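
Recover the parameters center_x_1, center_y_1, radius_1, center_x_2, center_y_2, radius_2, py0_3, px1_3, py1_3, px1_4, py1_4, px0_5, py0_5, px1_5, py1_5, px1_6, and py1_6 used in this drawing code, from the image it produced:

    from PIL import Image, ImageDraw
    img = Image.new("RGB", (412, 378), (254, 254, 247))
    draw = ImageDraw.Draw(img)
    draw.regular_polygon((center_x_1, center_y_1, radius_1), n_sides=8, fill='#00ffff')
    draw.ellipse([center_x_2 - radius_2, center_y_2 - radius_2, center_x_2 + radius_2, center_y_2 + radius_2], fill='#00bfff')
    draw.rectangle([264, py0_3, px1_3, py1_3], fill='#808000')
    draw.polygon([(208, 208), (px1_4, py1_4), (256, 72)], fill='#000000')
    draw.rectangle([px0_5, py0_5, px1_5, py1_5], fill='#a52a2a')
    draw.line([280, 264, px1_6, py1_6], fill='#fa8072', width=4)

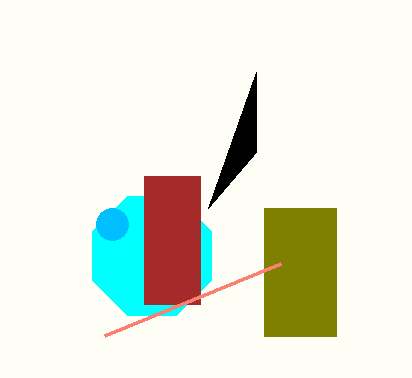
center_x_1 = 152; center_y_1 = 256; radius_1 = 64; center_x_2 = 112; center_y_2 = 224; radius_2 = 16; py0_3 = 208; px1_3 = 336; py1_3 = 336; px1_4 = 256; py1_4 = 152; px0_5 = 144; py0_5 = 176; px1_5 = 200; py1_5 = 304; px1_6 = 104; py1_6 = 336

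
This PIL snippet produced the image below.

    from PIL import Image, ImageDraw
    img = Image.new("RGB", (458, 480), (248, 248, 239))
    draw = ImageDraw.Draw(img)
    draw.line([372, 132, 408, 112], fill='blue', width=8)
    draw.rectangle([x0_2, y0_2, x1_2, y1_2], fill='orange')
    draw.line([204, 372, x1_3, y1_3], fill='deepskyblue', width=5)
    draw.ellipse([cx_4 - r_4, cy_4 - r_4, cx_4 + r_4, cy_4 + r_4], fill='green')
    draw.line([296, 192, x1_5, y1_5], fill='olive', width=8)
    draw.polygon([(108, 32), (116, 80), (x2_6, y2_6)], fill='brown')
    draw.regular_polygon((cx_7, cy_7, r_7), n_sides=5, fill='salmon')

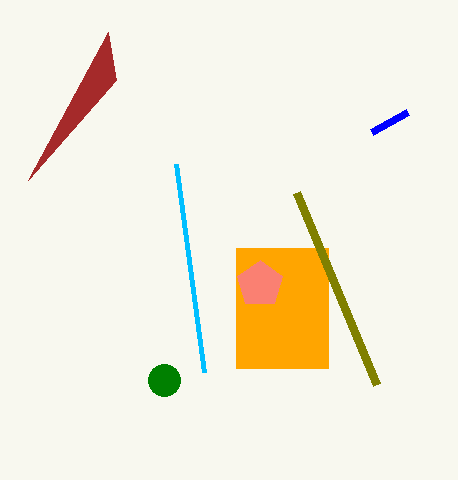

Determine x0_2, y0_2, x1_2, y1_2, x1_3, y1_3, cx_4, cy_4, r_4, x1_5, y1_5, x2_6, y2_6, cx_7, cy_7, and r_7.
x0_2 = 236
y0_2 = 248
x1_2 = 328
y1_2 = 368
x1_3 = 176
y1_3 = 164
cx_4 = 164
cy_4 = 380
r_4 = 16
x1_5 = 376
y1_5 = 384
x2_6 = 28
y2_6 = 180
cx_7 = 260
cy_7 = 284
r_7 = 24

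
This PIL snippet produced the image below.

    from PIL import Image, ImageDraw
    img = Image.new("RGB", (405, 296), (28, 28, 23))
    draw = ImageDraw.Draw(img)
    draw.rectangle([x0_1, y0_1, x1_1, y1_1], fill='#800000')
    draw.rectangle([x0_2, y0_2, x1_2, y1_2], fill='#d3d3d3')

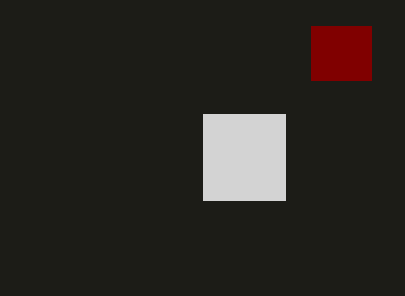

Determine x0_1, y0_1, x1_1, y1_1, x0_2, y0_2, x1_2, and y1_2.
x0_1 = 311
y0_1 = 26
x1_1 = 371
y1_1 = 80
x0_2 = 203
y0_2 = 114
x1_2 = 285
y1_2 = 200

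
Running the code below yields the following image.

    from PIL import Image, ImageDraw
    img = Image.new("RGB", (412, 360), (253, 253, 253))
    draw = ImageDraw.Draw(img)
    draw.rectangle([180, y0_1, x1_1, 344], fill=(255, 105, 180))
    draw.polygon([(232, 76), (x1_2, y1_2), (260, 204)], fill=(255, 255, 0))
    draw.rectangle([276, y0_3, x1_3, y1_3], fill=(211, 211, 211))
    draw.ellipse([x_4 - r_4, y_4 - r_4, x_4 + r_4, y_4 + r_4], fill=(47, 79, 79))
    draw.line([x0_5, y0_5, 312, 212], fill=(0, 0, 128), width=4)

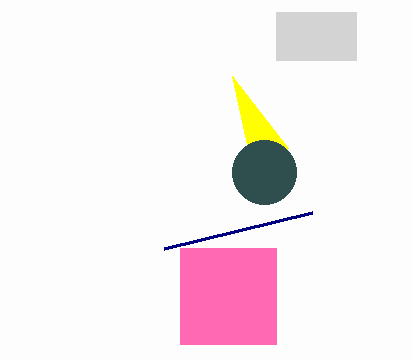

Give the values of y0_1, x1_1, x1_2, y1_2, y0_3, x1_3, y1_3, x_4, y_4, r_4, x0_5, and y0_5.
y0_1 = 248; x1_1 = 276; x1_2 = 288; y1_2 = 148; y0_3 = 12; x1_3 = 356; y1_3 = 60; x_4 = 264; y_4 = 172; r_4 = 32; x0_5 = 164; y0_5 = 248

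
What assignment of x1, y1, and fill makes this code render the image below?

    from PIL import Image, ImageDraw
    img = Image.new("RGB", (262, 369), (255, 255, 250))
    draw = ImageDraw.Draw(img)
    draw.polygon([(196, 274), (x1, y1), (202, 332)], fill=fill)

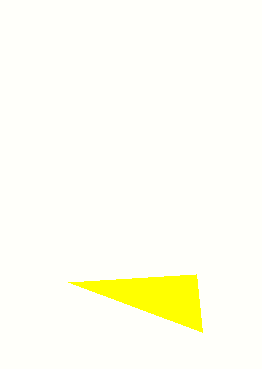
x1 = 68
y1 = 282
fill = 'yellow'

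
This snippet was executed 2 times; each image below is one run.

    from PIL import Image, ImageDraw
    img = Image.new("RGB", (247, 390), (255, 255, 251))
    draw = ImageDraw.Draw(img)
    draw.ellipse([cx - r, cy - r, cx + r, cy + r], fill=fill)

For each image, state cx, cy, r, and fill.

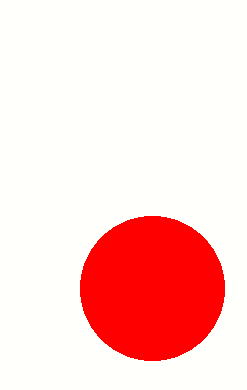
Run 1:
cx = 152
cy = 288
r = 72
fill = 'red'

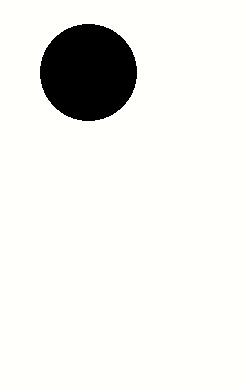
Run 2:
cx = 88; cy = 72; r = 48; fill = 'black'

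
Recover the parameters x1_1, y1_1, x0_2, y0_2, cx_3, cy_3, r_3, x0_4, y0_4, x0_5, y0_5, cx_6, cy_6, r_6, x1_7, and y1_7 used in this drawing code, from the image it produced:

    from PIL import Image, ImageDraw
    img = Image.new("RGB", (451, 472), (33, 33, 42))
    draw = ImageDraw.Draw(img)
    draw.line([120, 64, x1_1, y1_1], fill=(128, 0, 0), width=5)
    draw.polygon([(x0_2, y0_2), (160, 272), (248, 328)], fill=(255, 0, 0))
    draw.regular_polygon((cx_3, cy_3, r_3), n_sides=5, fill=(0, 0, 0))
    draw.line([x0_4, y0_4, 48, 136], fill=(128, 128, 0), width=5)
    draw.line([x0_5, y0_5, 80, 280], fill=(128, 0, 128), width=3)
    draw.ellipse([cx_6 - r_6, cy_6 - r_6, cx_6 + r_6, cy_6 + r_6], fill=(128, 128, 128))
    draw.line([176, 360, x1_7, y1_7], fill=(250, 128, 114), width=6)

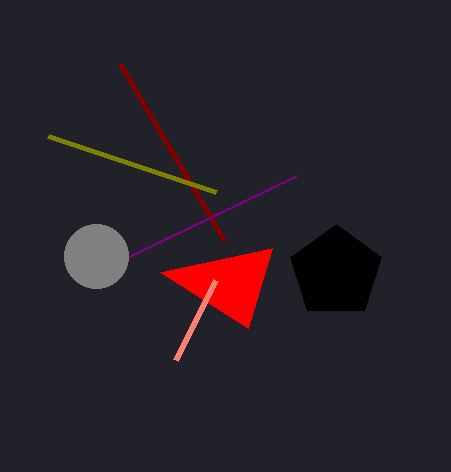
x1_1 = 224; y1_1 = 240; x0_2 = 272; y0_2 = 248; cx_3 = 336; cy_3 = 272; r_3 = 48; x0_4 = 216; y0_4 = 192; x0_5 = 296; y0_5 = 176; cx_6 = 96; cy_6 = 256; r_6 = 32; x1_7 = 216; y1_7 = 280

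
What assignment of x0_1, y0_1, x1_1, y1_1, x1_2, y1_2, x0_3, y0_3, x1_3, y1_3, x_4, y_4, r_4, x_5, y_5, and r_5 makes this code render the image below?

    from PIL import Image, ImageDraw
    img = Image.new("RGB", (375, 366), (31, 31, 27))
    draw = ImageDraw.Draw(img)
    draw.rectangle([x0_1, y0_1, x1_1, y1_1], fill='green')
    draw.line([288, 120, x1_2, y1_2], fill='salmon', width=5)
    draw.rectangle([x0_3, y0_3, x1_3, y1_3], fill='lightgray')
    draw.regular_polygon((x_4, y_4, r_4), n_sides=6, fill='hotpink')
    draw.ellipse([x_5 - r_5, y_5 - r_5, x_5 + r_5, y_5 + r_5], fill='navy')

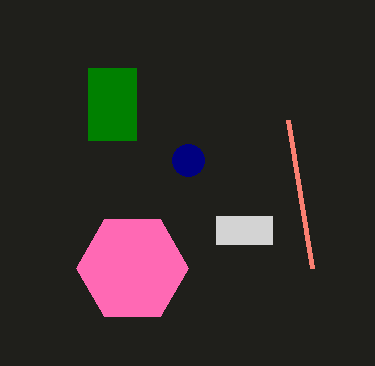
x0_1 = 88
y0_1 = 68
x1_1 = 136
y1_1 = 140
x1_2 = 312
y1_2 = 268
x0_3 = 216
y0_3 = 216
x1_3 = 272
y1_3 = 244
x_4 = 132
y_4 = 268
r_4 = 56
x_5 = 188
y_5 = 160
r_5 = 16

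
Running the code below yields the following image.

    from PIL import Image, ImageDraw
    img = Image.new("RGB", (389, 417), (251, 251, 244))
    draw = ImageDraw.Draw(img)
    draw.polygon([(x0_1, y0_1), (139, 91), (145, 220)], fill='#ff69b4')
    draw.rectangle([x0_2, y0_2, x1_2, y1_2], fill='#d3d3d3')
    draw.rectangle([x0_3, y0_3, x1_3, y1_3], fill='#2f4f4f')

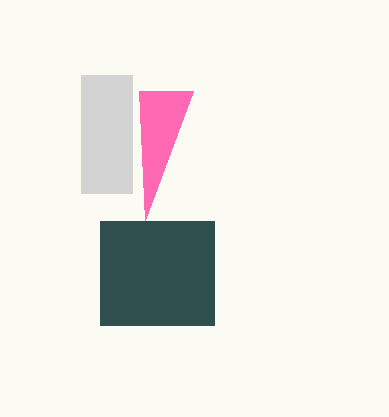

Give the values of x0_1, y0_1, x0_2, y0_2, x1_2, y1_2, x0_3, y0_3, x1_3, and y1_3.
x0_1 = 193; y0_1 = 91; x0_2 = 81; y0_2 = 75; x1_2 = 132; y1_2 = 193; x0_3 = 100; y0_3 = 221; x1_3 = 214; y1_3 = 325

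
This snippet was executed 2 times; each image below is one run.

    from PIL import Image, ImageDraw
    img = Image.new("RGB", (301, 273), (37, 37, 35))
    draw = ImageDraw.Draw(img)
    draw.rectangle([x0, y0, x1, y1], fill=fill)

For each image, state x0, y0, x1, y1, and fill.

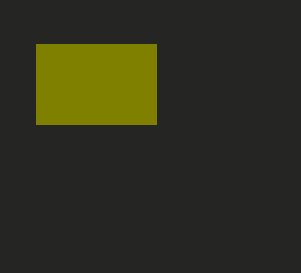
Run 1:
x0 = 36, y0 = 44, x1 = 156, y1 = 124, fill = 'olive'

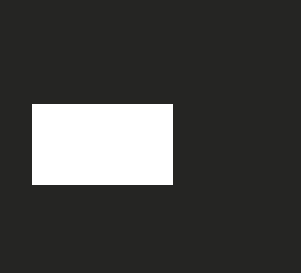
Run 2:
x0 = 32; y0 = 104; x1 = 172; y1 = 184; fill = 'white'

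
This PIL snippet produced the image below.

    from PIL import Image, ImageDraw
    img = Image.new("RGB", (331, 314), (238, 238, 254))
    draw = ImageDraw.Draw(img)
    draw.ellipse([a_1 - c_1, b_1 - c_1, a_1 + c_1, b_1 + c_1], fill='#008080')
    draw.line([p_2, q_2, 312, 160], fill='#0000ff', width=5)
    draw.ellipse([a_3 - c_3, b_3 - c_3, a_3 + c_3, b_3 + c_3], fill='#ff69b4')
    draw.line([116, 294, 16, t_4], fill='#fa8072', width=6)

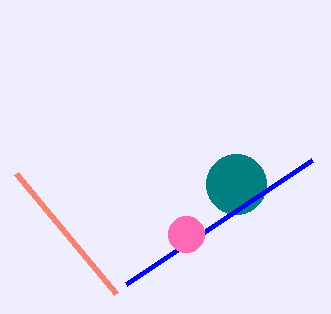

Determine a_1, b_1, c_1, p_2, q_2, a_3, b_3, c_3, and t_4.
a_1 = 236
b_1 = 184
c_1 = 30
p_2 = 126
q_2 = 284
a_3 = 186
b_3 = 234
c_3 = 18
t_4 = 174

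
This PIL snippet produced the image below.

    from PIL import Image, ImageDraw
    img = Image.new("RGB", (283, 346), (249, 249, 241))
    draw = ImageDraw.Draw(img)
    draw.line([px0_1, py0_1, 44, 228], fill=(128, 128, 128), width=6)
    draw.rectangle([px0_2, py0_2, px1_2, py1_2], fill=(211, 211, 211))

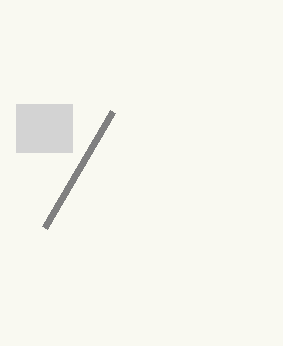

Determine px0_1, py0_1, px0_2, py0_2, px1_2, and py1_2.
px0_1 = 112
py0_1 = 112
px0_2 = 16
py0_2 = 104
px1_2 = 72
py1_2 = 152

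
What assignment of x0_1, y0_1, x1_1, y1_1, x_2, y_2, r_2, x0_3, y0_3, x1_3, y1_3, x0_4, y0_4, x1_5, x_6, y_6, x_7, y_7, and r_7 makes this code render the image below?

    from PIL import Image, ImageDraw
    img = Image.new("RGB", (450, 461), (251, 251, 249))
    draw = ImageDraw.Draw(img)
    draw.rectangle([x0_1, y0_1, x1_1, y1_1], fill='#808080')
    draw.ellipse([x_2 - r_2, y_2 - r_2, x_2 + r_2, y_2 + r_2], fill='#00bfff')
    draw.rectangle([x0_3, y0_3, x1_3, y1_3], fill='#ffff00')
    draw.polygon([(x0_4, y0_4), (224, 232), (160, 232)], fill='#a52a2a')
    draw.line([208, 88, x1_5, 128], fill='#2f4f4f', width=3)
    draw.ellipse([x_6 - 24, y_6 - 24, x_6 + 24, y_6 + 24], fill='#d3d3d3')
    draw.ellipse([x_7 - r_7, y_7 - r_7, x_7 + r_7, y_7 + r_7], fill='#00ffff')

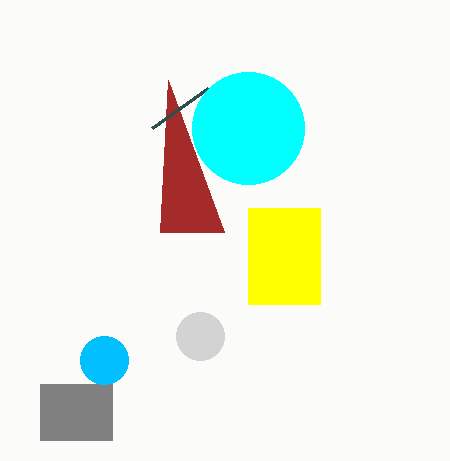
x0_1 = 40, y0_1 = 384, x1_1 = 112, y1_1 = 440, x_2 = 104, y_2 = 360, r_2 = 24, x0_3 = 248, y0_3 = 208, x1_3 = 320, y1_3 = 304, x0_4 = 168, y0_4 = 80, x1_5 = 152, x_6 = 200, y_6 = 336, x_7 = 248, y_7 = 128, r_7 = 56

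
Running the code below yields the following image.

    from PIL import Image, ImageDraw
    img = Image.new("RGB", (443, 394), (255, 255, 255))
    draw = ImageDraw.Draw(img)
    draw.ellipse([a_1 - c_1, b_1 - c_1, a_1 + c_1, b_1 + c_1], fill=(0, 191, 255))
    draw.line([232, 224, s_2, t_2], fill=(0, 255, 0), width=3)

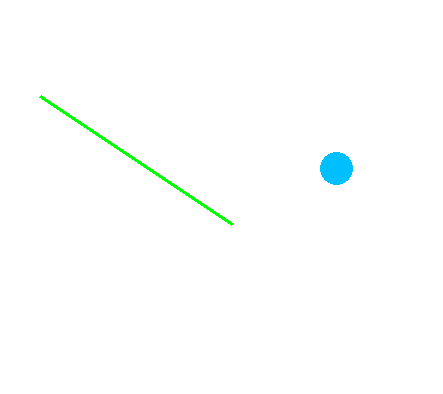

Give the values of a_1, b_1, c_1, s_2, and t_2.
a_1 = 336; b_1 = 168; c_1 = 16; s_2 = 40; t_2 = 96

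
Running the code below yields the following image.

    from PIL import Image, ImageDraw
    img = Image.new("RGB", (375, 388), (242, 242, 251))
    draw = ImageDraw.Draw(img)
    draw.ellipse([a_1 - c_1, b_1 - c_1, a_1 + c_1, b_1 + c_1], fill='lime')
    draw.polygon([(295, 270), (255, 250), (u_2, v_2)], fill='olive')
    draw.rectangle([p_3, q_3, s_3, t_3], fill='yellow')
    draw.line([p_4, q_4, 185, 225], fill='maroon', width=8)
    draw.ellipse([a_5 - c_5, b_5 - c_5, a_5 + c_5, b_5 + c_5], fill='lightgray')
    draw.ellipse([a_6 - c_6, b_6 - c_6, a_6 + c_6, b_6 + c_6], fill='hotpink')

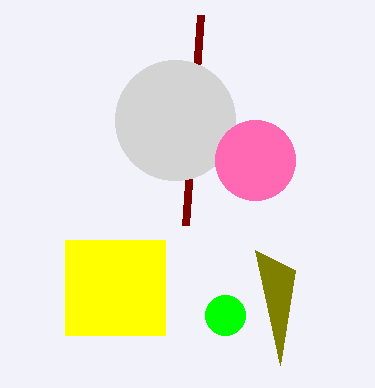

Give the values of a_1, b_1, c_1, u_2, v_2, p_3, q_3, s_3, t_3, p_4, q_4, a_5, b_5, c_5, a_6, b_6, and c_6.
a_1 = 225, b_1 = 315, c_1 = 20, u_2 = 280, v_2 = 365, p_3 = 65, q_3 = 240, s_3 = 165, t_3 = 335, p_4 = 200, q_4 = 15, a_5 = 175, b_5 = 120, c_5 = 60, a_6 = 255, b_6 = 160, c_6 = 40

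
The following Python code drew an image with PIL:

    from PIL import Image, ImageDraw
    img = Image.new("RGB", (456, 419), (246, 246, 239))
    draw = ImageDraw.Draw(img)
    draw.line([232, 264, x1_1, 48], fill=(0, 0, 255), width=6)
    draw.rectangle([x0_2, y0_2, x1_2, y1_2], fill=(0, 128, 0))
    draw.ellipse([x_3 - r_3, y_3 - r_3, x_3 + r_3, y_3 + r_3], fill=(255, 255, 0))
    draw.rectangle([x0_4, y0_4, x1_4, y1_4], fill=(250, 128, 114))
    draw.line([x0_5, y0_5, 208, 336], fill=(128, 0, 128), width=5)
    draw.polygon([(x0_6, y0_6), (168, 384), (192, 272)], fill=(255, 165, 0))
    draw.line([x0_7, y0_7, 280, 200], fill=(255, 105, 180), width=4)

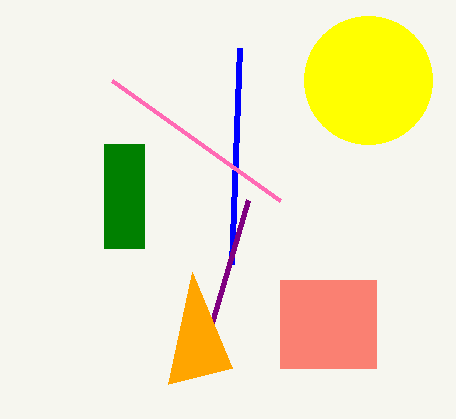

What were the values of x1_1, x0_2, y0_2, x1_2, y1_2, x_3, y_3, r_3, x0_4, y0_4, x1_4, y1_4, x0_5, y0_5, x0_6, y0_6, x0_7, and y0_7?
x1_1 = 240
x0_2 = 104
y0_2 = 144
x1_2 = 144
y1_2 = 248
x_3 = 368
y_3 = 80
r_3 = 64
x0_4 = 280
y0_4 = 280
x1_4 = 376
y1_4 = 368
x0_5 = 248
y0_5 = 200
x0_6 = 232
y0_6 = 368
x0_7 = 112
y0_7 = 80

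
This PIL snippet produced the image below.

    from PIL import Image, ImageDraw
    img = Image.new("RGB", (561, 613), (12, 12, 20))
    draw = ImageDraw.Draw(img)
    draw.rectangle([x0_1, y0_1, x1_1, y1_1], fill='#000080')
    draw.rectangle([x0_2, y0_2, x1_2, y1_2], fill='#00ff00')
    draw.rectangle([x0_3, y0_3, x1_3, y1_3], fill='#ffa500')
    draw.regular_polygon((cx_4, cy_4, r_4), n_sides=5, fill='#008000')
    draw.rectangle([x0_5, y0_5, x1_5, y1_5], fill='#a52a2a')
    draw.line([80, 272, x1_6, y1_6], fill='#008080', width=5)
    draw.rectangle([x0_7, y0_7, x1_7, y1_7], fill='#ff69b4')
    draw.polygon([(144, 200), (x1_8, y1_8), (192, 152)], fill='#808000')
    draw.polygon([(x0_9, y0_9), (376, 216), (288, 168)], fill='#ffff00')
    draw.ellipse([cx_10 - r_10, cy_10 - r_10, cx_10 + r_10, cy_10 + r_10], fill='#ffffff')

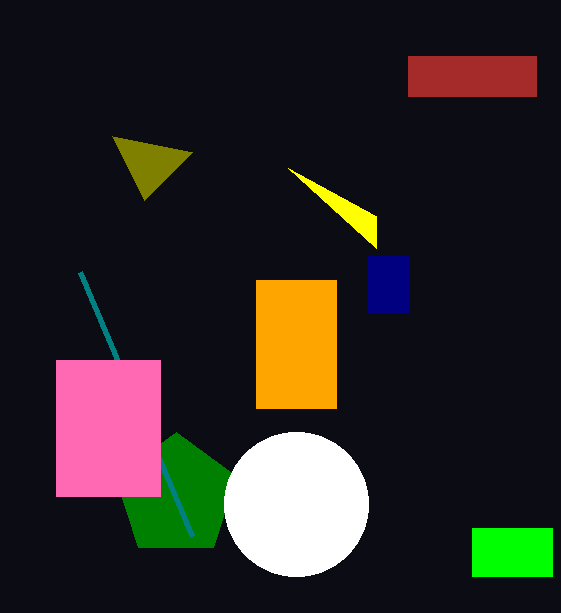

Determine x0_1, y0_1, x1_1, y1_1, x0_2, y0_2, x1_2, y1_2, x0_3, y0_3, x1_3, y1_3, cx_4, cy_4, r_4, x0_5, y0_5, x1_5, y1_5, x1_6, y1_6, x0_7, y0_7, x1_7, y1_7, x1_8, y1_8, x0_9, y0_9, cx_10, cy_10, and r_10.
x0_1 = 368
y0_1 = 256
x1_1 = 408
y1_1 = 312
x0_2 = 472
y0_2 = 528
x1_2 = 552
y1_2 = 576
x0_3 = 256
y0_3 = 280
x1_3 = 336
y1_3 = 408
cx_4 = 176
cy_4 = 496
r_4 = 64
x0_5 = 408
y0_5 = 56
x1_5 = 536
y1_5 = 96
x1_6 = 192
y1_6 = 536
x0_7 = 56
y0_7 = 360
x1_7 = 160
y1_7 = 496
x1_8 = 112
y1_8 = 136
x0_9 = 376
y0_9 = 248
cx_10 = 296
cy_10 = 504
r_10 = 72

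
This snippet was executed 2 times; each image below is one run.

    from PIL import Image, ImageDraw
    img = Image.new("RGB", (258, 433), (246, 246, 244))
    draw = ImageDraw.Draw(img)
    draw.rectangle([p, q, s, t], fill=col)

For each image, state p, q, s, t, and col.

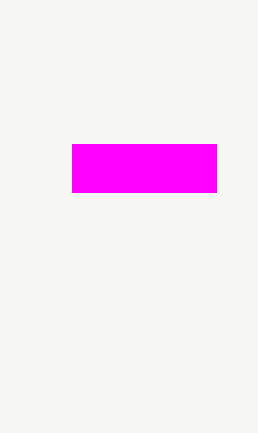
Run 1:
p = 72
q = 144
s = 216
t = 192
col = 'magenta'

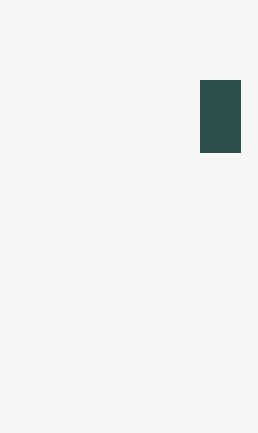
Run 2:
p = 200, q = 80, s = 240, t = 152, col = 'darkslategray'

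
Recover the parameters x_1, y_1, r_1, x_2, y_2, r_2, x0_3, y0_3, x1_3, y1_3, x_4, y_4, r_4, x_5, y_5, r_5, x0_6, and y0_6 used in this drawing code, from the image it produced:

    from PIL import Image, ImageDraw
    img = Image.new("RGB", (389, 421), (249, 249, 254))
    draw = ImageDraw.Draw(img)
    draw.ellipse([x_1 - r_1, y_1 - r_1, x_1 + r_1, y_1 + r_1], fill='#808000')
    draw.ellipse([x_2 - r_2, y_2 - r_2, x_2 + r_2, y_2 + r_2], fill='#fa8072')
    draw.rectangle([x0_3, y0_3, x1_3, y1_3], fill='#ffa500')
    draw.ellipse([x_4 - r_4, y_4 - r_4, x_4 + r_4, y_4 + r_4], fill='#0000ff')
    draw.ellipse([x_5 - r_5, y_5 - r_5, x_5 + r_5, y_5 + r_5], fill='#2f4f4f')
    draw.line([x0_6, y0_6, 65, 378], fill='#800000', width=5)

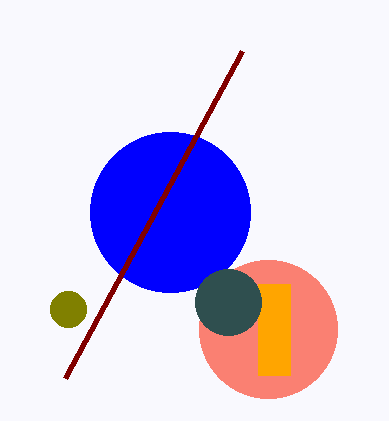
x_1 = 68, y_1 = 309, r_1 = 18, x_2 = 268, y_2 = 329, r_2 = 69, x0_3 = 258, y0_3 = 284, x1_3 = 290, y1_3 = 375, x_4 = 170, y_4 = 212, r_4 = 80, x_5 = 228, y_5 = 302, r_5 = 33, x0_6 = 242, y0_6 = 51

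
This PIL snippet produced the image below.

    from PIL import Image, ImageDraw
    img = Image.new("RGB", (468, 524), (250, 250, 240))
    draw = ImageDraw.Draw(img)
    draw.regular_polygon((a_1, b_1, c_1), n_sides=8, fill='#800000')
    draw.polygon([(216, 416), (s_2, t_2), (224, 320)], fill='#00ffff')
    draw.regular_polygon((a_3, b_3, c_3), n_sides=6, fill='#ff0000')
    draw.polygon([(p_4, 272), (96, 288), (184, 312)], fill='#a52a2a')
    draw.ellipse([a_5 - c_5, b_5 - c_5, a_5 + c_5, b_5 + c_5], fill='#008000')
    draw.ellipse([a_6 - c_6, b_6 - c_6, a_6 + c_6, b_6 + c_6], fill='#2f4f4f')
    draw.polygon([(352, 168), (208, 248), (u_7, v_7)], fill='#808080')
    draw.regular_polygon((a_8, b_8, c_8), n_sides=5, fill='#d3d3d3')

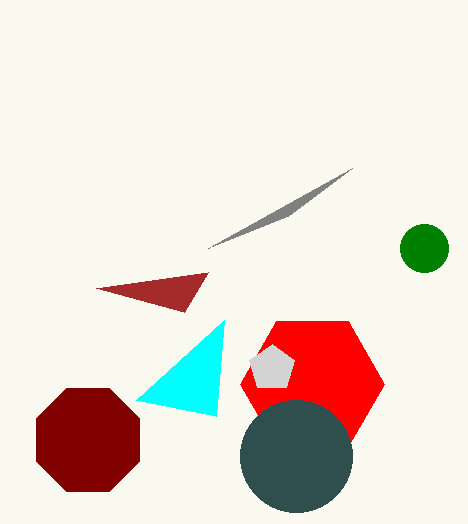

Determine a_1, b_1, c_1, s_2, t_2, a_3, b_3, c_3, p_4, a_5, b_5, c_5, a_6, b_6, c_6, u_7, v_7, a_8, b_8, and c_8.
a_1 = 88
b_1 = 440
c_1 = 56
s_2 = 136
t_2 = 400
a_3 = 312
b_3 = 384
c_3 = 72
p_4 = 208
a_5 = 424
b_5 = 248
c_5 = 24
a_6 = 296
b_6 = 456
c_6 = 56
u_7 = 288
v_7 = 216
a_8 = 272
b_8 = 368
c_8 = 24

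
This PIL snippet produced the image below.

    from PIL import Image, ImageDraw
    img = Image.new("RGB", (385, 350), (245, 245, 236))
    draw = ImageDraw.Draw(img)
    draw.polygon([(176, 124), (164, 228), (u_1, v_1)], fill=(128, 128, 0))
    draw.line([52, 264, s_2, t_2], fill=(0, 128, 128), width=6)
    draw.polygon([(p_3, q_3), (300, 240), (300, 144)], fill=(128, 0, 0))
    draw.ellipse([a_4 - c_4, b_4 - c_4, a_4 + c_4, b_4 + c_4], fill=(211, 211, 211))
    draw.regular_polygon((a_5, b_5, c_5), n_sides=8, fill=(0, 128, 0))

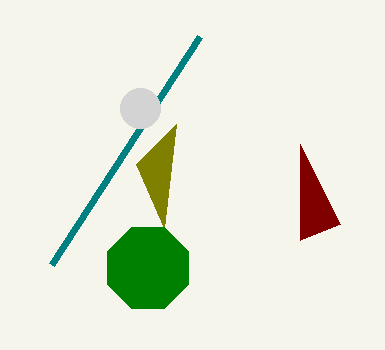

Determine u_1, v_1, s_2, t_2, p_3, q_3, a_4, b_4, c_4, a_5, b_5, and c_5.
u_1 = 136, v_1 = 164, s_2 = 200, t_2 = 36, p_3 = 340, q_3 = 224, a_4 = 140, b_4 = 108, c_4 = 20, a_5 = 148, b_5 = 268, c_5 = 44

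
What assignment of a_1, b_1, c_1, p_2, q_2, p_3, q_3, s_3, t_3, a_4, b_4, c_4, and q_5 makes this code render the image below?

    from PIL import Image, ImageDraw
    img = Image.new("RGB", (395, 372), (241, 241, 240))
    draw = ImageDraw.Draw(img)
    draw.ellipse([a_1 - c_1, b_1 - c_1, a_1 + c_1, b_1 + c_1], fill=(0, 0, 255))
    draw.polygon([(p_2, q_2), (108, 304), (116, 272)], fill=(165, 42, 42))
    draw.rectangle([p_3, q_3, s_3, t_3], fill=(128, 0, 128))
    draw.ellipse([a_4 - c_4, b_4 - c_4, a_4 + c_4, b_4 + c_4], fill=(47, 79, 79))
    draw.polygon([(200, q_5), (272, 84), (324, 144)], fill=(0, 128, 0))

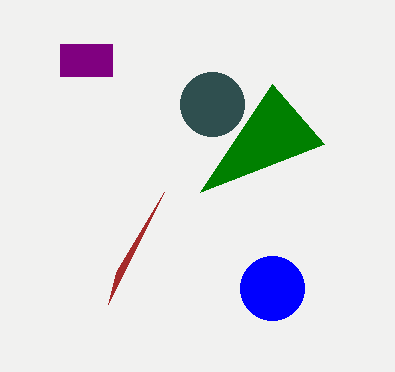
a_1 = 272
b_1 = 288
c_1 = 32
p_2 = 164
q_2 = 192
p_3 = 60
q_3 = 44
s_3 = 112
t_3 = 76
a_4 = 212
b_4 = 104
c_4 = 32
q_5 = 192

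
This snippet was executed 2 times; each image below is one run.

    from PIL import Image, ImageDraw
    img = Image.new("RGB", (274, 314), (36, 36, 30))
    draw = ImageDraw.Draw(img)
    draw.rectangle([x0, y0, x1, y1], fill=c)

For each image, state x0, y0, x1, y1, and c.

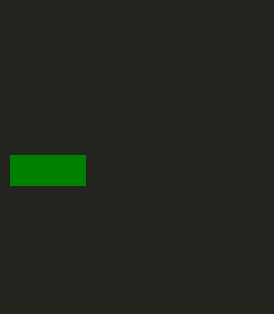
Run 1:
x0 = 10
y0 = 155
x1 = 85
y1 = 185
c = 'green'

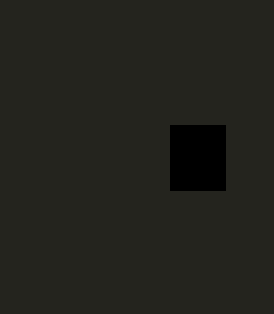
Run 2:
x0 = 170, y0 = 125, x1 = 225, y1 = 190, c = 'black'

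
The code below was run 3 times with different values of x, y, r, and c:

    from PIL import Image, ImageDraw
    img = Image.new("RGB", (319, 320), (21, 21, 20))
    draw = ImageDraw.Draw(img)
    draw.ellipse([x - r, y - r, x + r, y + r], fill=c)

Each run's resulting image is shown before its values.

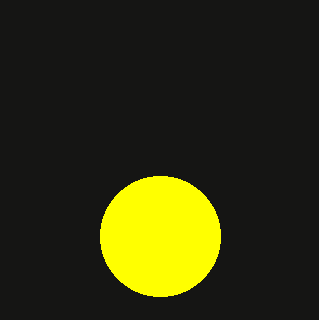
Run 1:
x = 160
y = 236
r = 60
c = 'yellow'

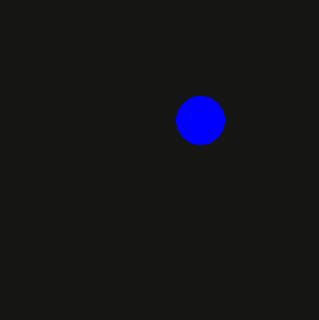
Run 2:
x = 200; y = 120; r = 24; c = 'blue'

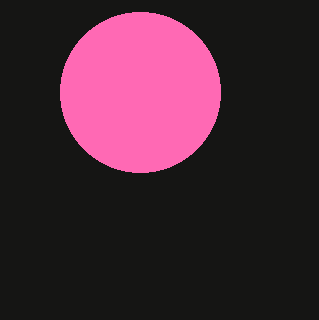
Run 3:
x = 140
y = 92
r = 80
c = 'hotpink'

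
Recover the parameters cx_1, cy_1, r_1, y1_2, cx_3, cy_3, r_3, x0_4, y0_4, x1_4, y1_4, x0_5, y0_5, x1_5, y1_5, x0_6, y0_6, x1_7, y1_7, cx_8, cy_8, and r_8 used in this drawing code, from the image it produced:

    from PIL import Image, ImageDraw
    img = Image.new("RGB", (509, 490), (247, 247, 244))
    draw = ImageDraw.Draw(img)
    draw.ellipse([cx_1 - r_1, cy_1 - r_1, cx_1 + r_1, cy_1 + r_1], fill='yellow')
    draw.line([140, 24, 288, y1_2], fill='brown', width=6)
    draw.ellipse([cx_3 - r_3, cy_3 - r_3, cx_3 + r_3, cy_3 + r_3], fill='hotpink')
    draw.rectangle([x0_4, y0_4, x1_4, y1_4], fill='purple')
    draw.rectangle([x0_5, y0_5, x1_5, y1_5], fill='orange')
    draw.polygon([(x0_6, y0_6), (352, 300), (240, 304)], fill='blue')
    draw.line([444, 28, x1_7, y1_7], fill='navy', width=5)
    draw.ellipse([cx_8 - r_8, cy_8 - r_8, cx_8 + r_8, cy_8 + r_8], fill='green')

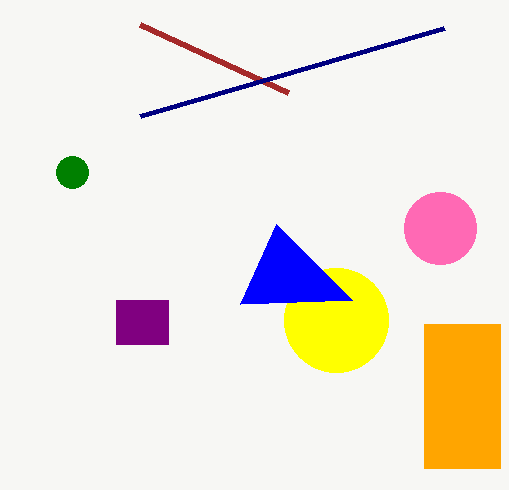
cx_1 = 336; cy_1 = 320; r_1 = 52; y1_2 = 92; cx_3 = 440; cy_3 = 228; r_3 = 36; x0_4 = 116; y0_4 = 300; x1_4 = 168; y1_4 = 344; x0_5 = 424; y0_5 = 324; x1_5 = 500; y1_5 = 468; x0_6 = 276; y0_6 = 224; x1_7 = 140; y1_7 = 116; cx_8 = 72; cy_8 = 172; r_8 = 16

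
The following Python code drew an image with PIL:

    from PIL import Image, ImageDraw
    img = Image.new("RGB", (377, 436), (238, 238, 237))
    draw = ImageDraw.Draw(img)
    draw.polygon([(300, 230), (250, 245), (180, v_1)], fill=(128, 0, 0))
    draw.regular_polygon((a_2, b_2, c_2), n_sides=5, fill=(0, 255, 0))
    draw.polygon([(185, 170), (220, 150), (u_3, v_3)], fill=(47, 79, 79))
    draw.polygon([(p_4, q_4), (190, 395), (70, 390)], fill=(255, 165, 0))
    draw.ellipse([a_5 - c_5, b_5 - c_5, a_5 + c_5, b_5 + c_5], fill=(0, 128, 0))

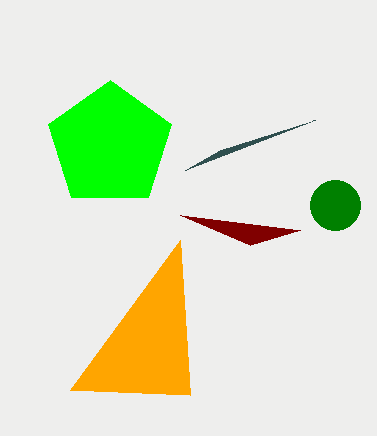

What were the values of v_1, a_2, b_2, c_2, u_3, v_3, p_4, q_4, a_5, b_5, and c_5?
v_1 = 215
a_2 = 110
b_2 = 145
c_2 = 65
u_3 = 315
v_3 = 120
p_4 = 180
q_4 = 240
a_5 = 335
b_5 = 205
c_5 = 25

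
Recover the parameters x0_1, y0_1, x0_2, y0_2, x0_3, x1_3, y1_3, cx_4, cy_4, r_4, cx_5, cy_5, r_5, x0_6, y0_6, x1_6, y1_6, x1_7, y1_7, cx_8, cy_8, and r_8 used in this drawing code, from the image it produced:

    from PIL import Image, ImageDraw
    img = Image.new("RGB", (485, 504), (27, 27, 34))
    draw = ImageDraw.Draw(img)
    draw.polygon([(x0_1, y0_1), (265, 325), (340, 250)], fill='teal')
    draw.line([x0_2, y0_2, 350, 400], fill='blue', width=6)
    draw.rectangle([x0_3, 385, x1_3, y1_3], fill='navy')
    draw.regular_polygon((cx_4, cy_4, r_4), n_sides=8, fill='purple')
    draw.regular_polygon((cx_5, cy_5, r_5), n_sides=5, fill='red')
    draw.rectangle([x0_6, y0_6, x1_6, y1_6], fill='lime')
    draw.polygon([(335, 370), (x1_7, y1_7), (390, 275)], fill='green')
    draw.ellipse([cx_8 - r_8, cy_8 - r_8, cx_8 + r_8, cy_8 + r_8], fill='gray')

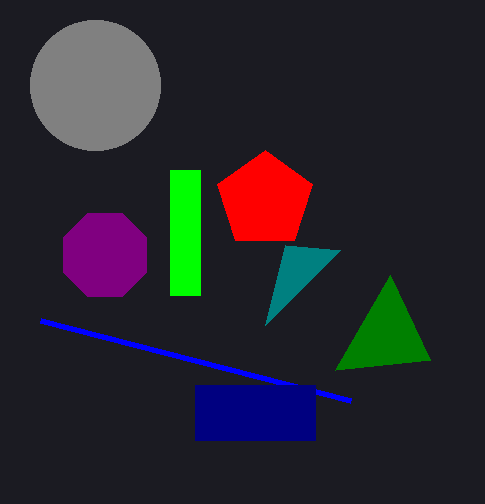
x0_1 = 285; y0_1 = 245; x0_2 = 40; y0_2 = 320; x0_3 = 195; x1_3 = 315; y1_3 = 440; cx_4 = 105; cy_4 = 255; r_4 = 45; cx_5 = 265; cy_5 = 200; r_5 = 50; x0_6 = 170; y0_6 = 170; x1_6 = 200; y1_6 = 295; x1_7 = 430; y1_7 = 360; cx_8 = 95; cy_8 = 85; r_8 = 65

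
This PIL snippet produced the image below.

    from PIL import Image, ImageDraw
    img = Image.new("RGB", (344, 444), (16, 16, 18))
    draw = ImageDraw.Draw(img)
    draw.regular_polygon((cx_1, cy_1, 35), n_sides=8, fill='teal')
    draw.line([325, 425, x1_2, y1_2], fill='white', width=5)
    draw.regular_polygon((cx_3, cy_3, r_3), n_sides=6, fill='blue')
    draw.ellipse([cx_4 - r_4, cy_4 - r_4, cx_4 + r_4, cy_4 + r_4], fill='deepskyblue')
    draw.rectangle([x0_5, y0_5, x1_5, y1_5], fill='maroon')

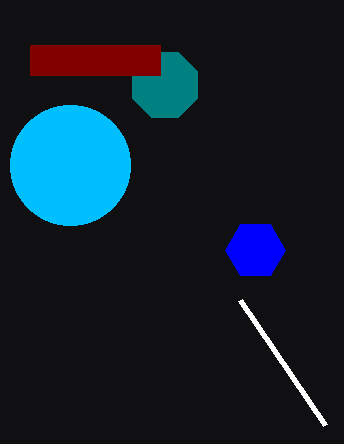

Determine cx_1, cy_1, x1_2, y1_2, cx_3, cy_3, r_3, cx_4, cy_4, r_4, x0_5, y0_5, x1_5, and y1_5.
cx_1 = 165, cy_1 = 85, x1_2 = 240, y1_2 = 300, cx_3 = 255, cy_3 = 250, r_3 = 30, cx_4 = 70, cy_4 = 165, r_4 = 60, x0_5 = 30, y0_5 = 45, x1_5 = 160, y1_5 = 75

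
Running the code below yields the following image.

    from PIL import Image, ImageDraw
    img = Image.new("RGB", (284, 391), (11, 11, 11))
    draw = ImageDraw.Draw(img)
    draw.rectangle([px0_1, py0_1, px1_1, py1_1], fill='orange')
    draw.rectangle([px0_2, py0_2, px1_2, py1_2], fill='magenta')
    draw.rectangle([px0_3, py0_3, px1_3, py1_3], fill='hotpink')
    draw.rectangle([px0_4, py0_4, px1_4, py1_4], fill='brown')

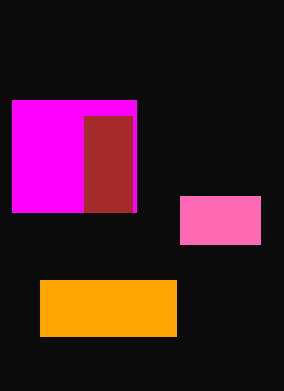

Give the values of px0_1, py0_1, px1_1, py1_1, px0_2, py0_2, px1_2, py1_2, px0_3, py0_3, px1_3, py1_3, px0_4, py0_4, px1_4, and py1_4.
px0_1 = 40, py0_1 = 280, px1_1 = 176, py1_1 = 336, px0_2 = 12, py0_2 = 100, px1_2 = 136, py1_2 = 212, px0_3 = 180, py0_3 = 196, px1_3 = 260, py1_3 = 244, px0_4 = 84, py0_4 = 116, px1_4 = 132, py1_4 = 212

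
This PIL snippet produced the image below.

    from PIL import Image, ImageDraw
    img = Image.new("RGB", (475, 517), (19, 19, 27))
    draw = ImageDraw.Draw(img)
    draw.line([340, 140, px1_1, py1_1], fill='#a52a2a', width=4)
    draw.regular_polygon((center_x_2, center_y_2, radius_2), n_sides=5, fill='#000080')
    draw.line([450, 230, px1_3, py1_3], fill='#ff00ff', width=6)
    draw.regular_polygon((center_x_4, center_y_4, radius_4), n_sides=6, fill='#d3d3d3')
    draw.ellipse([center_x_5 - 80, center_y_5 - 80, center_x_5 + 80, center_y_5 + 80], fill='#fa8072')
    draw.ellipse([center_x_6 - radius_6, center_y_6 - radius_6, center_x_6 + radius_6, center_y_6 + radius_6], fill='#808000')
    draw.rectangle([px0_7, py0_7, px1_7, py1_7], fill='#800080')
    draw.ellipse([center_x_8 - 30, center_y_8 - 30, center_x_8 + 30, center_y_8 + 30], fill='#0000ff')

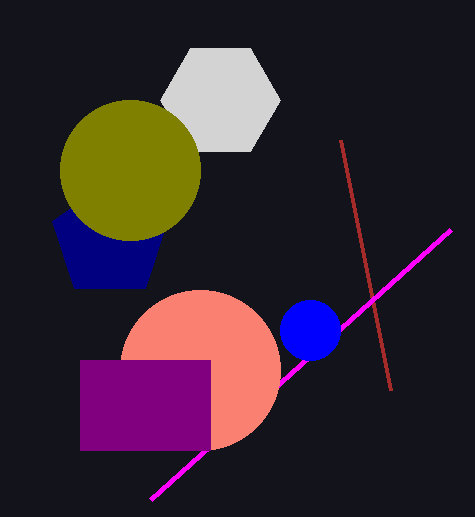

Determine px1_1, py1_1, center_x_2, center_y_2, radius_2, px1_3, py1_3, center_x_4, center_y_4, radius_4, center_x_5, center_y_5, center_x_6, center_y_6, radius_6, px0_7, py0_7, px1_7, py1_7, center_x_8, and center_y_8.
px1_1 = 390; py1_1 = 390; center_x_2 = 110; center_y_2 = 240; radius_2 = 60; px1_3 = 150; py1_3 = 500; center_x_4 = 220; center_y_4 = 100; radius_4 = 60; center_x_5 = 200; center_y_5 = 370; center_x_6 = 130; center_y_6 = 170; radius_6 = 70; px0_7 = 80; py0_7 = 360; px1_7 = 210; py1_7 = 450; center_x_8 = 310; center_y_8 = 330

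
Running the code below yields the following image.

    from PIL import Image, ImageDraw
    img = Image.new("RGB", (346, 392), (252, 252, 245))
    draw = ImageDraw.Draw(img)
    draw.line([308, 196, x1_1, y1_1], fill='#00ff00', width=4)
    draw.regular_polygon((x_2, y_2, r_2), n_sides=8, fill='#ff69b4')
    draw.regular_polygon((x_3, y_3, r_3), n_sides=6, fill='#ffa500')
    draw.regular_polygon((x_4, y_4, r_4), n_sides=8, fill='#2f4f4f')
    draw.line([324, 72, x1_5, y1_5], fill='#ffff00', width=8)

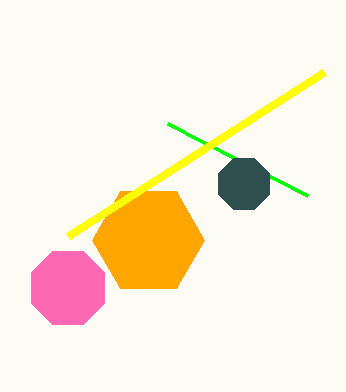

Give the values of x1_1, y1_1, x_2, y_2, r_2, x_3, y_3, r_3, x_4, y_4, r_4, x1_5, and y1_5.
x1_1 = 168; y1_1 = 124; x_2 = 68; y_2 = 288; r_2 = 40; x_3 = 148; y_3 = 240; r_3 = 56; x_4 = 244; y_4 = 184; r_4 = 28; x1_5 = 68; y1_5 = 236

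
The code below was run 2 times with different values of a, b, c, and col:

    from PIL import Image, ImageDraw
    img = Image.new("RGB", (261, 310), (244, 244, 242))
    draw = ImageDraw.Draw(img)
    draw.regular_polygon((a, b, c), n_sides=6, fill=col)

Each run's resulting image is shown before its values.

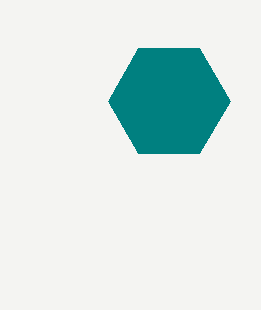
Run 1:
a = 169; b = 101; c = 61; col = 'teal'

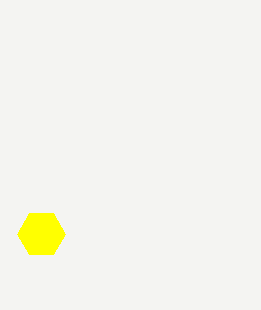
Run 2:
a = 41; b = 234; c = 24; col = 'yellow'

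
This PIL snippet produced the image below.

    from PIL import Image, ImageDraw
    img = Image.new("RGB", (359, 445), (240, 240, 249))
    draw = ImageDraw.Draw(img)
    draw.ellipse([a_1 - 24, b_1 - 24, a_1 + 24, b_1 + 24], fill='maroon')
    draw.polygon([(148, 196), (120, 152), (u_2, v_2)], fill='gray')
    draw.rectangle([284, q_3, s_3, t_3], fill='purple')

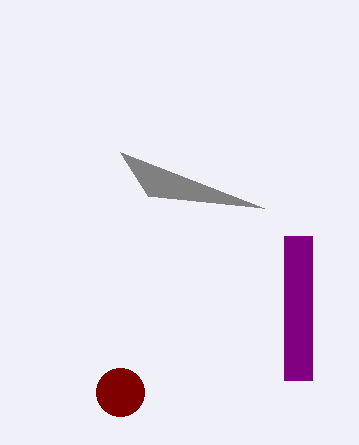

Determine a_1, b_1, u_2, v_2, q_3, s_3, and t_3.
a_1 = 120, b_1 = 392, u_2 = 264, v_2 = 208, q_3 = 236, s_3 = 312, t_3 = 380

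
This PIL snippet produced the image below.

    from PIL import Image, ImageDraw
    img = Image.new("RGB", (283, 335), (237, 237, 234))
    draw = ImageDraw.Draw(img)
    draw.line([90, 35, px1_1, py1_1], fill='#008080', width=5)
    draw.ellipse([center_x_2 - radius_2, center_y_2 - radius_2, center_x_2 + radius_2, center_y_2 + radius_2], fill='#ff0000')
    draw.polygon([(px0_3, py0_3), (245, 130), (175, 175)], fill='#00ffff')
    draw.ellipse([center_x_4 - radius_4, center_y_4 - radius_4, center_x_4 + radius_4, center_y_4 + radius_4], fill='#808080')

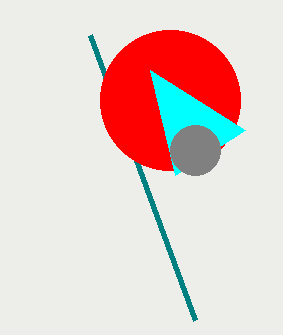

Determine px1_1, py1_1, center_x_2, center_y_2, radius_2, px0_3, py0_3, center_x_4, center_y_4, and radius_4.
px1_1 = 195, py1_1 = 320, center_x_2 = 170, center_y_2 = 100, radius_2 = 70, px0_3 = 150, py0_3 = 70, center_x_4 = 195, center_y_4 = 150, radius_4 = 25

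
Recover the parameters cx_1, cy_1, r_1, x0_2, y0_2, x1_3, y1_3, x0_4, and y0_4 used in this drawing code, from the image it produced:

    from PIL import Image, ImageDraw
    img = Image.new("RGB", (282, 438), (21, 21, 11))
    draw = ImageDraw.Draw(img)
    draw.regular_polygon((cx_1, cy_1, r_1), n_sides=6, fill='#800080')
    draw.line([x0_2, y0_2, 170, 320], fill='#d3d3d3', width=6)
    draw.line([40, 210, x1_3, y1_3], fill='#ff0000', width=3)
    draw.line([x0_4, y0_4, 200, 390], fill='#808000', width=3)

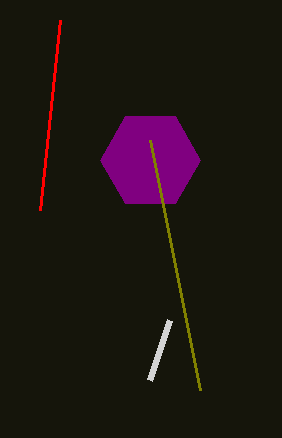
cx_1 = 150, cy_1 = 160, r_1 = 50, x0_2 = 150, y0_2 = 380, x1_3 = 60, y1_3 = 20, x0_4 = 150, y0_4 = 140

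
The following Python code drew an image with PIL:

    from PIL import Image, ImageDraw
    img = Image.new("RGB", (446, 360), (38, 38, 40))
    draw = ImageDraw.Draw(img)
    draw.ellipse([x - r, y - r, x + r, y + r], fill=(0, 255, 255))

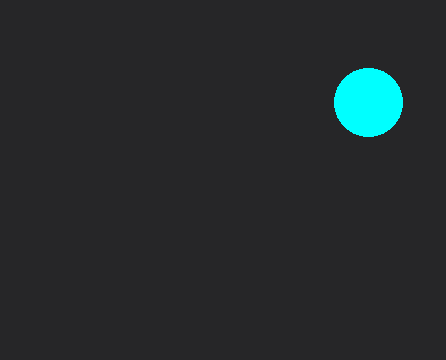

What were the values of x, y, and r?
x = 368; y = 102; r = 34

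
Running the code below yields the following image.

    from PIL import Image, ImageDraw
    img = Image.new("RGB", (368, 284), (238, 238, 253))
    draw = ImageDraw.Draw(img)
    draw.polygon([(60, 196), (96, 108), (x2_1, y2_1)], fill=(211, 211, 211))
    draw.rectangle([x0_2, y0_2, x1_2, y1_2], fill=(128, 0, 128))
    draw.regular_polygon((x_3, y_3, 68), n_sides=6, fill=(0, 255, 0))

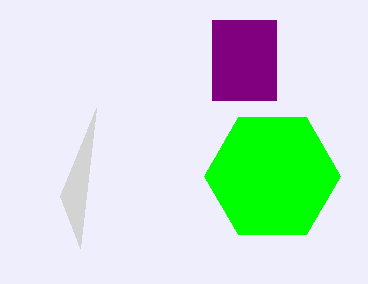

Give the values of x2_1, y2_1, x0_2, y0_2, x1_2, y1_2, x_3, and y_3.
x2_1 = 80, y2_1 = 248, x0_2 = 212, y0_2 = 20, x1_2 = 276, y1_2 = 100, x_3 = 272, y_3 = 176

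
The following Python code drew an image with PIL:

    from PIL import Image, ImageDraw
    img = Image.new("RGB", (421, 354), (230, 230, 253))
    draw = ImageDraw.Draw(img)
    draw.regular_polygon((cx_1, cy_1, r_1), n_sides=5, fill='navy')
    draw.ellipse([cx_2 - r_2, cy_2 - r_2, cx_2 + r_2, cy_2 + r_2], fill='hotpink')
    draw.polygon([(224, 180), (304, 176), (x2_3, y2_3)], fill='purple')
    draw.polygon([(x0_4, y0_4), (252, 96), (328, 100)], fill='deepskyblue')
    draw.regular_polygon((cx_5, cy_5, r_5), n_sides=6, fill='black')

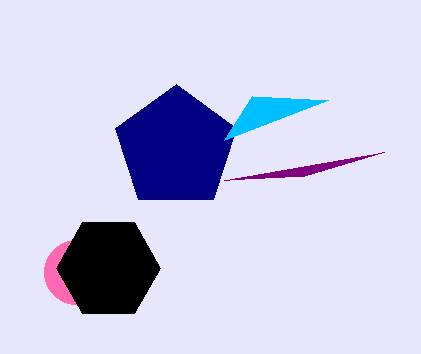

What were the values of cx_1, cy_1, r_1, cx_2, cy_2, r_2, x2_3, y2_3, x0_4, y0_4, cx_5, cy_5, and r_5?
cx_1 = 176
cy_1 = 148
r_1 = 64
cx_2 = 76
cy_2 = 272
r_2 = 32
x2_3 = 384
y2_3 = 152
x0_4 = 224
y0_4 = 140
cx_5 = 108
cy_5 = 268
r_5 = 52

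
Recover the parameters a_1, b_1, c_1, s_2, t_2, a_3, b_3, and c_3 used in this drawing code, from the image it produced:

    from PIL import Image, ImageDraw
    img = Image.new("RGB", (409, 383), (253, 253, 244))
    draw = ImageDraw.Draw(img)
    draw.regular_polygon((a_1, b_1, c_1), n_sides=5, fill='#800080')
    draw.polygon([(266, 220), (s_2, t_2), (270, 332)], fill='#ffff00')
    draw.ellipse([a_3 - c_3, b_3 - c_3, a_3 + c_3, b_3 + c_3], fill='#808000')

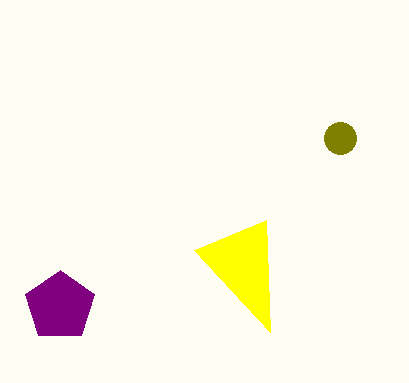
a_1 = 60, b_1 = 306, c_1 = 36, s_2 = 194, t_2 = 250, a_3 = 340, b_3 = 138, c_3 = 16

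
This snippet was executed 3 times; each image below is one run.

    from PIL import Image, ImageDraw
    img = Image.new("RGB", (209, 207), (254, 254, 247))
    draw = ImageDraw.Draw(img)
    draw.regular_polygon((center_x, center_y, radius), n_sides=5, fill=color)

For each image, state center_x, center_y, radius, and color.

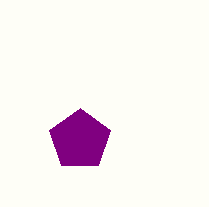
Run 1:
center_x = 80
center_y = 140
radius = 32
color = 'purple'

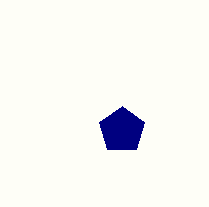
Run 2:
center_x = 122
center_y = 130
radius = 24
color = 'navy'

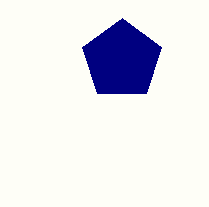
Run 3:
center_x = 122; center_y = 60; radius = 42; color = 'navy'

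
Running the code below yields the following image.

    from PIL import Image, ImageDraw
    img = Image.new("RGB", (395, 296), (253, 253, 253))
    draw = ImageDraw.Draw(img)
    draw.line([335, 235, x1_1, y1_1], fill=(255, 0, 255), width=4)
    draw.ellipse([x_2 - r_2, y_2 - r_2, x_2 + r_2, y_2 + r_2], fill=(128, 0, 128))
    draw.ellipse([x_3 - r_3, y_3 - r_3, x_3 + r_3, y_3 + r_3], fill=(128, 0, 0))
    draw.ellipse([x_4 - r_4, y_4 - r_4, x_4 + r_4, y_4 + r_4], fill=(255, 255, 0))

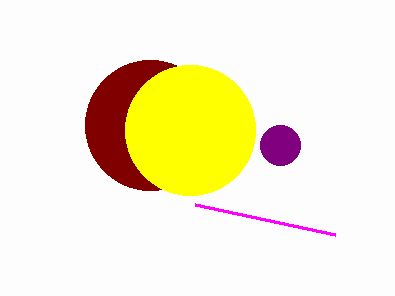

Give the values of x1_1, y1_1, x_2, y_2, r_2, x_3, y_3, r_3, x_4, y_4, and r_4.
x1_1 = 195
y1_1 = 205
x_2 = 280
y_2 = 145
r_2 = 20
x_3 = 150
y_3 = 125
r_3 = 65
x_4 = 190
y_4 = 130
r_4 = 65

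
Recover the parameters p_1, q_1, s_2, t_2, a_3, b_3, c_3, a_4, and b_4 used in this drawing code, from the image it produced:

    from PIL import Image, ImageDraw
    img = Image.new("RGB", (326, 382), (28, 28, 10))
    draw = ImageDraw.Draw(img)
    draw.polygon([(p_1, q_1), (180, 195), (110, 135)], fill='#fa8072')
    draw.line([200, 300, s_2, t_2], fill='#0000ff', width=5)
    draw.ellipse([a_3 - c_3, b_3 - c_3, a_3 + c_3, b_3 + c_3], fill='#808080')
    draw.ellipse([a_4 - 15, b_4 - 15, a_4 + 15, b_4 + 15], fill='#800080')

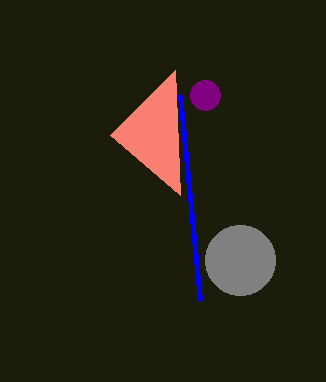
p_1 = 175, q_1 = 70, s_2 = 180, t_2 = 95, a_3 = 240, b_3 = 260, c_3 = 35, a_4 = 205, b_4 = 95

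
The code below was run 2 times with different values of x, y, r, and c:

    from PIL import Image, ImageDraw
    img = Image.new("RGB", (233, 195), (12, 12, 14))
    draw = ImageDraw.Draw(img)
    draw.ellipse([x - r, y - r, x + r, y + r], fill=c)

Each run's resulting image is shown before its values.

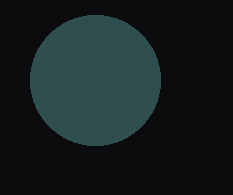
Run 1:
x = 95
y = 80
r = 65
c = 'darkslategray'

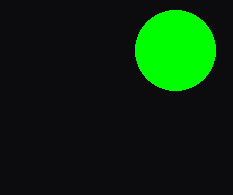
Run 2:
x = 175; y = 50; r = 40; c = 'lime'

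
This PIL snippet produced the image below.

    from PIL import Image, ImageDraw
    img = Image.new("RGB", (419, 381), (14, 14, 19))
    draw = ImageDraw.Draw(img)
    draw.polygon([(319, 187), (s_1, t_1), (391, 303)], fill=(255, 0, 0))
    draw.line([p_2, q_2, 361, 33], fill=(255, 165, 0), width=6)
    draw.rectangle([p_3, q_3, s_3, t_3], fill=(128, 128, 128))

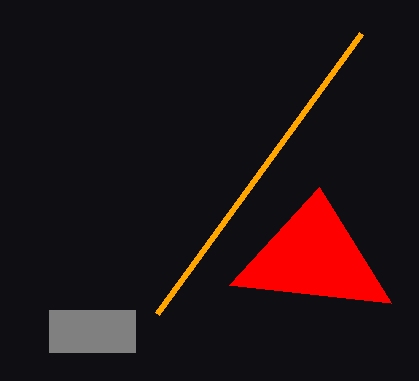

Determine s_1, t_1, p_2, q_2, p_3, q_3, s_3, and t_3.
s_1 = 229; t_1 = 285; p_2 = 157; q_2 = 313; p_3 = 49; q_3 = 310; s_3 = 135; t_3 = 352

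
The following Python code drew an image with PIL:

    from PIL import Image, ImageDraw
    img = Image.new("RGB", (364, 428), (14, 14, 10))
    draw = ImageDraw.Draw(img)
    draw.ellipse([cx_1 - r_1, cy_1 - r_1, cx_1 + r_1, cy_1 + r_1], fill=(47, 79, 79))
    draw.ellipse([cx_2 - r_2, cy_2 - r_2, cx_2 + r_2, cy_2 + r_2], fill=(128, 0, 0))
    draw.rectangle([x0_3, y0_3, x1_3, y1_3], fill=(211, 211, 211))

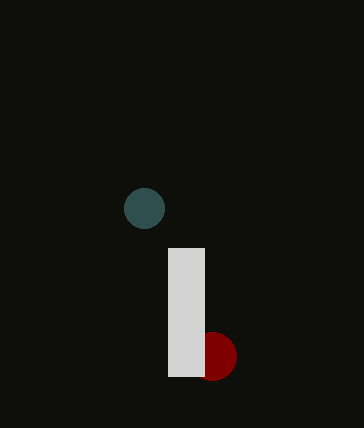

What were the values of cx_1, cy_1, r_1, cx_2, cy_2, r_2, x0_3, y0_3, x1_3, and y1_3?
cx_1 = 144
cy_1 = 208
r_1 = 20
cx_2 = 212
cy_2 = 356
r_2 = 24
x0_3 = 168
y0_3 = 248
x1_3 = 204
y1_3 = 376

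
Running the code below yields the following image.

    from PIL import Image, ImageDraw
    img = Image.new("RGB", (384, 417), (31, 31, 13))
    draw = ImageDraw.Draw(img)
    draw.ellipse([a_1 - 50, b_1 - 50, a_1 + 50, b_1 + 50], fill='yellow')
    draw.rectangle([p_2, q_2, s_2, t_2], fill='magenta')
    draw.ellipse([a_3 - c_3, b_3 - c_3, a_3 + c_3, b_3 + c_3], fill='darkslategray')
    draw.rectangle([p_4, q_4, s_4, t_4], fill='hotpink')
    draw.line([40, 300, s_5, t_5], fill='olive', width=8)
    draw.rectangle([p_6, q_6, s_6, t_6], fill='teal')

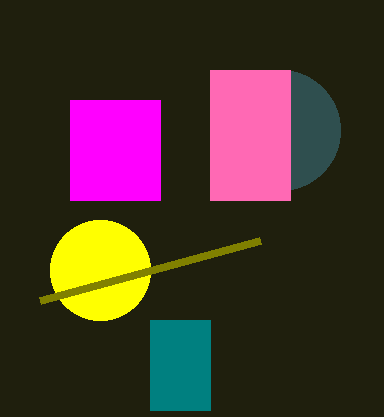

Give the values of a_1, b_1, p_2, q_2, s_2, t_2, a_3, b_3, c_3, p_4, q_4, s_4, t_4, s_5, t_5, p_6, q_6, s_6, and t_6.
a_1 = 100, b_1 = 270, p_2 = 70, q_2 = 100, s_2 = 160, t_2 = 200, a_3 = 280, b_3 = 130, c_3 = 60, p_4 = 210, q_4 = 70, s_4 = 290, t_4 = 200, s_5 = 260, t_5 = 240, p_6 = 150, q_6 = 320, s_6 = 210, t_6 = 410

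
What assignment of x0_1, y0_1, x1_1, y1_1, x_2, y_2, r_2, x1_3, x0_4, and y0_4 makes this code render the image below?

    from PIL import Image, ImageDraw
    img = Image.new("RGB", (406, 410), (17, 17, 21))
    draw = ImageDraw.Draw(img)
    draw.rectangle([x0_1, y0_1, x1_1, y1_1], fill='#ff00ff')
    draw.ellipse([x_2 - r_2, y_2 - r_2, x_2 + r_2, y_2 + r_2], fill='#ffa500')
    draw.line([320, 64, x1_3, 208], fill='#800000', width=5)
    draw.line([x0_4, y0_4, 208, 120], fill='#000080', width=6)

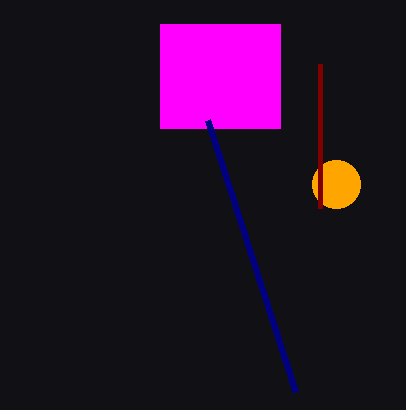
x0_1 = 160
y0_1 = 24
x1_1 = 280
y1_1 = 128
x_2 = 336
y_2 = 184
r_2 = 24
x1_3 = 320
x0_4 = 296
y0_4 = 392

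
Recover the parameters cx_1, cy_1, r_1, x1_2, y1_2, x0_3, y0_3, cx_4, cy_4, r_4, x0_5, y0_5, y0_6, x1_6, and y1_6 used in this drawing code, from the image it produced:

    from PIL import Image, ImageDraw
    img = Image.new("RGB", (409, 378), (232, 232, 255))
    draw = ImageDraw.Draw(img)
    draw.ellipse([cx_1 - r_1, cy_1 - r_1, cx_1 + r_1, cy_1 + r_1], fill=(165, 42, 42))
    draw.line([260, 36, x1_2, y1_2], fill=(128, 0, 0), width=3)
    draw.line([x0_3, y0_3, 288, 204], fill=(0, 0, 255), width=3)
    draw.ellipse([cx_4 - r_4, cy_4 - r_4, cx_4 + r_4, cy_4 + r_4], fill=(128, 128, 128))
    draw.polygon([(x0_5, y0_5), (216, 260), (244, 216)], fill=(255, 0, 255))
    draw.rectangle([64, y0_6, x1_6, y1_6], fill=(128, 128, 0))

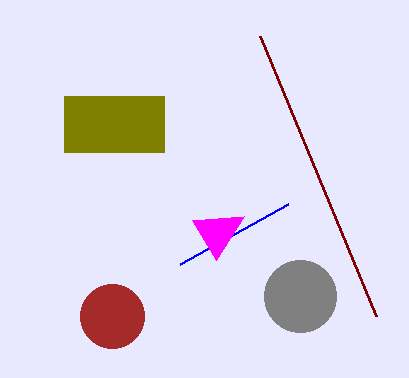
cx_1 = 112
cy_1 = 316
r_1 = 32
x1_2 = 376
y1_2 = 316
x0_3 = 180
y0_3 = 264
cx_4 = 300
cy_4 = 296
r_4 = 36
x0_5 = 192
y0_5 = 220
y0_6 = 96
x1_6 = 164
y1_6 = 152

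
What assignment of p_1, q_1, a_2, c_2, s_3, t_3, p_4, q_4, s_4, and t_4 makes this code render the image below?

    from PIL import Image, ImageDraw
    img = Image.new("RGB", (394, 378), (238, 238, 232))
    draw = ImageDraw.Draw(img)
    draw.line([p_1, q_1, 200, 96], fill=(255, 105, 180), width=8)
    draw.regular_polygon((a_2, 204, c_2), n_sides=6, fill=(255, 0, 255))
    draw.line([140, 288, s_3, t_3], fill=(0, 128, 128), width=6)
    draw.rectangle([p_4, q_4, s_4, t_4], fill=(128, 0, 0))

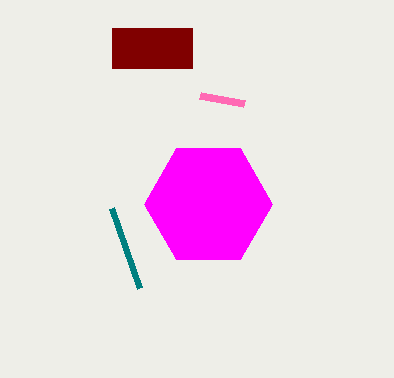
p_1 = 244
q_1 = 104
a_2 = 208
c_2 = 64
s_3 = 112
t_3 = 208
p_4 = 112
q_4 = 28
s_4 = 192
t_4 = 68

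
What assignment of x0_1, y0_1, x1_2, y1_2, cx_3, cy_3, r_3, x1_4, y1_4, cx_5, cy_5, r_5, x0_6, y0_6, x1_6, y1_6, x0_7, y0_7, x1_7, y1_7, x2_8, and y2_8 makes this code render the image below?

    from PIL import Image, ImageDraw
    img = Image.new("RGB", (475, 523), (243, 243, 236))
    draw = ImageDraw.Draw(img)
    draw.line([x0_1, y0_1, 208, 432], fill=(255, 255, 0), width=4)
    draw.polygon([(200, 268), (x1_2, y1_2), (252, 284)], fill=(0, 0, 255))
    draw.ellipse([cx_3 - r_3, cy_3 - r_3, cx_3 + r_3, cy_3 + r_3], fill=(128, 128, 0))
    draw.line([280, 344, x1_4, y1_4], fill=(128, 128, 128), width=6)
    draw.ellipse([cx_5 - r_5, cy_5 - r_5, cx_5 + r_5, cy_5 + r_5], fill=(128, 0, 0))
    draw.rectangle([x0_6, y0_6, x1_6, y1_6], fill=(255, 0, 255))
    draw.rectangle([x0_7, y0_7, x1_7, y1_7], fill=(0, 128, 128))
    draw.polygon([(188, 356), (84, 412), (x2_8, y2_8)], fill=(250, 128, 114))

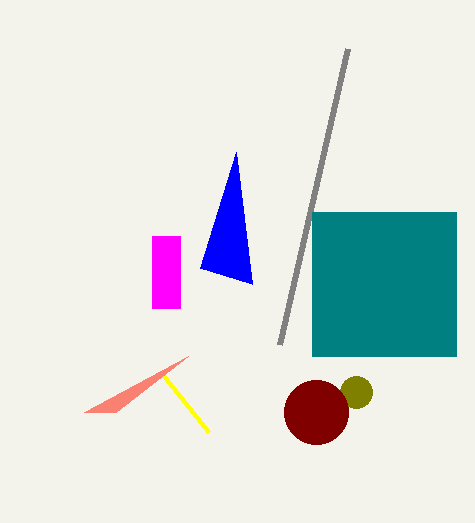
x0_1 = 160, y0_1 = 372, x1_2 = 236, y1_2 = 152, cx_3 = 356, cy_3 = 392, r_3 = 16, x1_4 = 348, y1_4 = 48, cx_5 = 316, cy_5 = 412, r_5 = 32, x0_6 = 152, y0_6 = 236, x1_6 = 180, y1_6 = 308, x0_7 = 312, y0_7 = 212, x1_7 = 456, y1_7 = 356, x2_8 = 116, y2_8 = 412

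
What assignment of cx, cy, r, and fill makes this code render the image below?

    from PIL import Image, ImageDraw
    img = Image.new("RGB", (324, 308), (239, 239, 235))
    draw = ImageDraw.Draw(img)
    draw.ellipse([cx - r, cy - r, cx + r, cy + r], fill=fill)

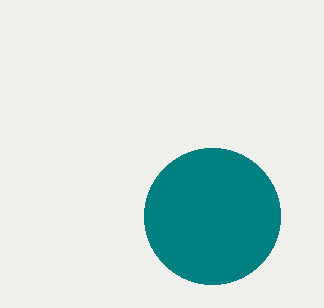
cx = 212
cy = 216
r = 68
fill = 'teal'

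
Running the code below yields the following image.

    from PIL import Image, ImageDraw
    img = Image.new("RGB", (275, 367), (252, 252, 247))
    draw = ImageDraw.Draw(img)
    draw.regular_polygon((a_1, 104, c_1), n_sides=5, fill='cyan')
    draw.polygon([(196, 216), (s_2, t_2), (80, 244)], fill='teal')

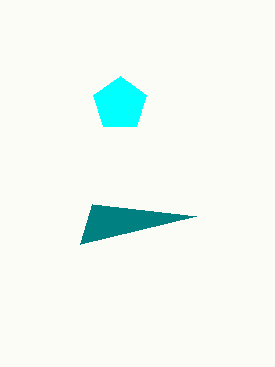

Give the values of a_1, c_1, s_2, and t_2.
a_1 = 120, c_1 = 28, s_2 = 92, t_2 = 204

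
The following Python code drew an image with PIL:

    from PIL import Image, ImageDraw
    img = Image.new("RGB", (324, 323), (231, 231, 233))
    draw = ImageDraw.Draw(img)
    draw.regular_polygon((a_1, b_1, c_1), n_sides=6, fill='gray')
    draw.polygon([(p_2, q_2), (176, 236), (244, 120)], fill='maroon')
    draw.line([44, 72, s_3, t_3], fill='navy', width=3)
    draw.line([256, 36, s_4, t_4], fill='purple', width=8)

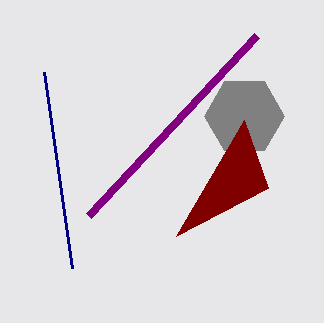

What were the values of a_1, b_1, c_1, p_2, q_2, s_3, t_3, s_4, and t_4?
a_1 = 244
b_1 = 116
c_1 = 40
p_2 = 268
q_2 = 188
s_3 = 72
t_3 = 268
s_4 = 88
t_4 = 216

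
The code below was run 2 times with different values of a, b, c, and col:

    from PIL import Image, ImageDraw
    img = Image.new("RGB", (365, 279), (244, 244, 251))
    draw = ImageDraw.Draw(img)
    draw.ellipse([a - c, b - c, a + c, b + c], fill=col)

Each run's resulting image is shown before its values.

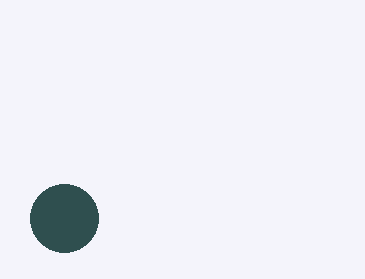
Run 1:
a = 64
b = 218
c = 34
col = 'darkslategray'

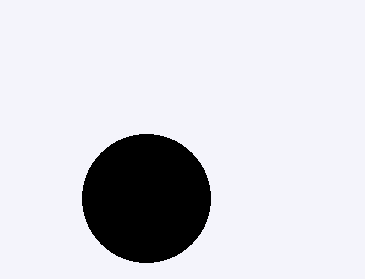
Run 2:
a = 146, b = 198, c = 64, col = 'black'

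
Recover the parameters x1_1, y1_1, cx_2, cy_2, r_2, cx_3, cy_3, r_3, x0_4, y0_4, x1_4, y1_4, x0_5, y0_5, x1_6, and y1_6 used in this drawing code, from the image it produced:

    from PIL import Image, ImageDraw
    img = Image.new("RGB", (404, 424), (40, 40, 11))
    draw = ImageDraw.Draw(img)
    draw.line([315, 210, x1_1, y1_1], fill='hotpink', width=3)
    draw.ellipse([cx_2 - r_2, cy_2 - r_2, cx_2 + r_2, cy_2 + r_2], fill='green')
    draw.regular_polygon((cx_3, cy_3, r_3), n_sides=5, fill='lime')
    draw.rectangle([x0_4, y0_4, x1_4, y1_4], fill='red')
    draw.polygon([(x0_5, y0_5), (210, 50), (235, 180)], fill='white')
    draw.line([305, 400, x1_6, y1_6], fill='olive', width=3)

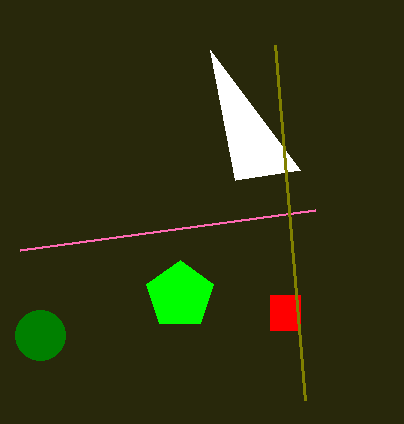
x1_1 = 20, y1_1 = 250, cx_2 = 40, cy_2 = 335, r_2 = 25, cx_3 = 180, cy_3 = 295, r_3 = 35, x0_4 = 270, y0_4 = 295, x1_4 = 300, y1_4 = 330, x0_5 = 300, y0_5 = 170, x1_6 = 275, y1_6 = 45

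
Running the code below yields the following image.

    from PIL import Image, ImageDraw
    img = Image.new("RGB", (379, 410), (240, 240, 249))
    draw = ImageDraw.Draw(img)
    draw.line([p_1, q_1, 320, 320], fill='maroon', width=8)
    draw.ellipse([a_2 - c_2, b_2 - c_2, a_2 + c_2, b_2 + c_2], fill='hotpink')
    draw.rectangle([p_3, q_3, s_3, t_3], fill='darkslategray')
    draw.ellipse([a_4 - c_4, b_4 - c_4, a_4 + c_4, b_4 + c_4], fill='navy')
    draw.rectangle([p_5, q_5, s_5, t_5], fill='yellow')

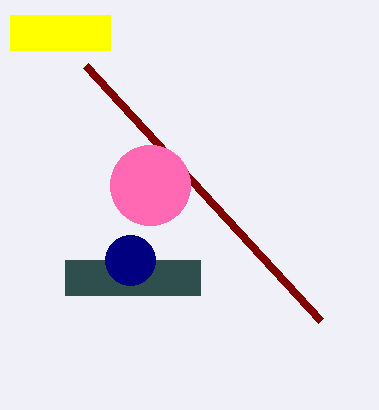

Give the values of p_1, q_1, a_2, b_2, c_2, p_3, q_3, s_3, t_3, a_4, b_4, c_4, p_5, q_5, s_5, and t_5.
p_1 = 85, q_1 = 65, a_2 = 150, b_2 = 185, c_2 = 40, p_3 = 65, q_3 = 260, s_3 = 200, t_3 = 295, a_4 = 130, b_4 = 260, c_4 = 25, p_5 = 10, q_5 = 15, s_5 = 110, t_5 = 50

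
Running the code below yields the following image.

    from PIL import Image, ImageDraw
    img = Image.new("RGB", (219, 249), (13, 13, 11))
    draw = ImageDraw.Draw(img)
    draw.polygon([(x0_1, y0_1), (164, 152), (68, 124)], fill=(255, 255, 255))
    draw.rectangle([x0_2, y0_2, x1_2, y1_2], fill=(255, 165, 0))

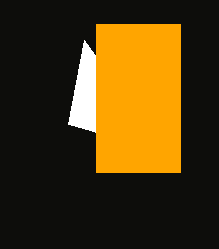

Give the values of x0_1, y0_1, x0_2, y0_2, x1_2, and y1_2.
x0_1 = 84; y0_1 = 40; x0_2 = 96; y0_2 = 24; x1_2 = 180; y1_2 = 172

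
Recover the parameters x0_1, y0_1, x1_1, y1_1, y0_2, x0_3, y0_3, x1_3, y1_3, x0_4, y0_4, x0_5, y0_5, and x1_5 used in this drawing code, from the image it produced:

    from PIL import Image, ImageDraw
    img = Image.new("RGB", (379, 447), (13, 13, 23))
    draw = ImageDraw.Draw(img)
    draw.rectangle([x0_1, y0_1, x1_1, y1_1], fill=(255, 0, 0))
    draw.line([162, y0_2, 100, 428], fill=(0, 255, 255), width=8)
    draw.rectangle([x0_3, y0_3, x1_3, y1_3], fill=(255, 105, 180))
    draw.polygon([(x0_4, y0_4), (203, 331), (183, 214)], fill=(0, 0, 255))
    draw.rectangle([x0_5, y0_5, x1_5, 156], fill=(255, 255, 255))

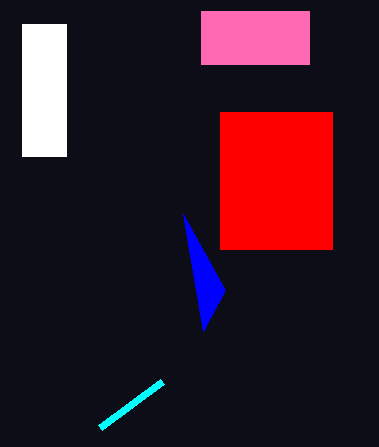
x0_1 = 220, y0_1 = 112, x1_1 = 332, y1_1 = 249, y0_2 = 382, x0_3 = 201, y0_3 = 11, x1_3 = 309, y1_3 = 64, x0_4 = 225, y0_4 = 290, x0_5 = 22, y0_5 = 24, x1_5 = 66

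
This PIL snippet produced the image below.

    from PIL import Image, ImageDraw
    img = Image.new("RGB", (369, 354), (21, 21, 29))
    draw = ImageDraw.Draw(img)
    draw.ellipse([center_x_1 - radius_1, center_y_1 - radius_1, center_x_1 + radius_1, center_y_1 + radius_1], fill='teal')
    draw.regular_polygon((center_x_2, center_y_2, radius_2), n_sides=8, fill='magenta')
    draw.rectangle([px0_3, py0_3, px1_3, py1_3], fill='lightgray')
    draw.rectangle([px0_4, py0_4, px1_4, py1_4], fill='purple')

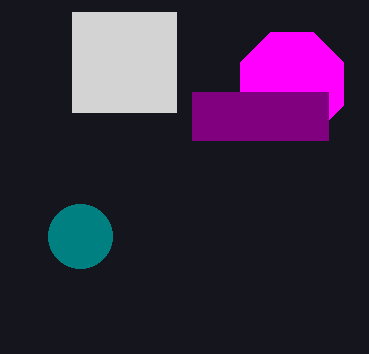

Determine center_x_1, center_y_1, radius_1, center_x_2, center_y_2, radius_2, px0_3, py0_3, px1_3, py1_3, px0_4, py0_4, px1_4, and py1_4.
center_x_1 = 80; center_y_1 = 236; radius_1 = 32; center_x_2 = 292; center_y_2 = 84; radius_2 = 56; px0_3 = 72; py0_3 = 12; px1_3 = 176; py1_3 = 112; px0_4 = 192; py0_4 = 92; px1_4 = 328; py1_4 = 140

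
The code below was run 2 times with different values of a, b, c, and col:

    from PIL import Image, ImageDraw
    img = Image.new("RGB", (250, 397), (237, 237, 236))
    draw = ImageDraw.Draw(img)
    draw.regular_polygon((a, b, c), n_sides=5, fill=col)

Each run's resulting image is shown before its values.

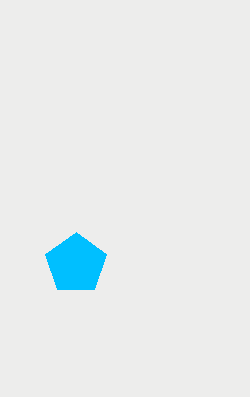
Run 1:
a = 76, b = 264, c = 32, col = 'deepskyblue'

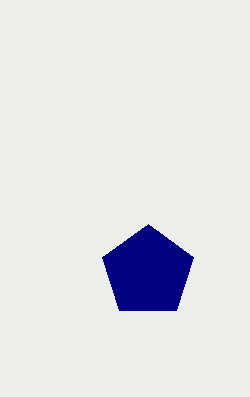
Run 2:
a = 148, b = 272, c = 48, col = 'navy'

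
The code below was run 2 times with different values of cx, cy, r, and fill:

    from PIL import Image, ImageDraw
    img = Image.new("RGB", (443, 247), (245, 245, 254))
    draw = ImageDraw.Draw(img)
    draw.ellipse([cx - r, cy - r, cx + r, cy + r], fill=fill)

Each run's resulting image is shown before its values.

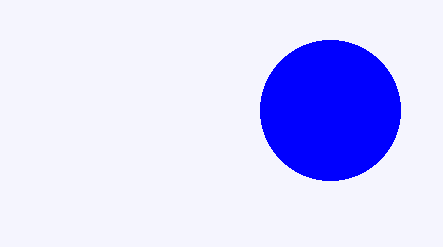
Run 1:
cx = 330
cy = 110
r = 70
fill = 'blue'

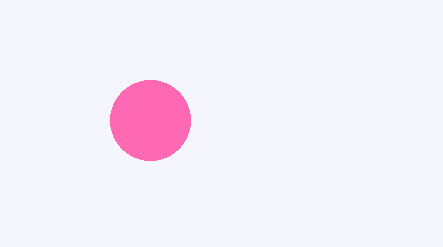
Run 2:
cx = 150
cy = 120
r = 40
fill = 'hotpink'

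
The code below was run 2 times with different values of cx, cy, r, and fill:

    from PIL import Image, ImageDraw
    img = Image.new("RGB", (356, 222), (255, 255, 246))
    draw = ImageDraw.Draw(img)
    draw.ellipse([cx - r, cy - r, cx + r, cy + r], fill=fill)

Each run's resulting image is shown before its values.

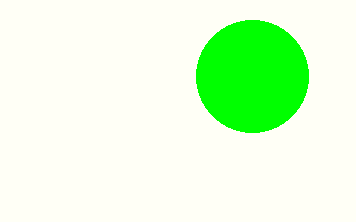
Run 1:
cx = 252, cy = 76, r = 56, fill = 'lime'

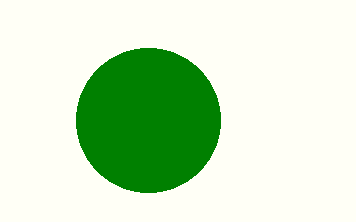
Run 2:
cx = 148, cy = 120, r = 72, fill = 'green'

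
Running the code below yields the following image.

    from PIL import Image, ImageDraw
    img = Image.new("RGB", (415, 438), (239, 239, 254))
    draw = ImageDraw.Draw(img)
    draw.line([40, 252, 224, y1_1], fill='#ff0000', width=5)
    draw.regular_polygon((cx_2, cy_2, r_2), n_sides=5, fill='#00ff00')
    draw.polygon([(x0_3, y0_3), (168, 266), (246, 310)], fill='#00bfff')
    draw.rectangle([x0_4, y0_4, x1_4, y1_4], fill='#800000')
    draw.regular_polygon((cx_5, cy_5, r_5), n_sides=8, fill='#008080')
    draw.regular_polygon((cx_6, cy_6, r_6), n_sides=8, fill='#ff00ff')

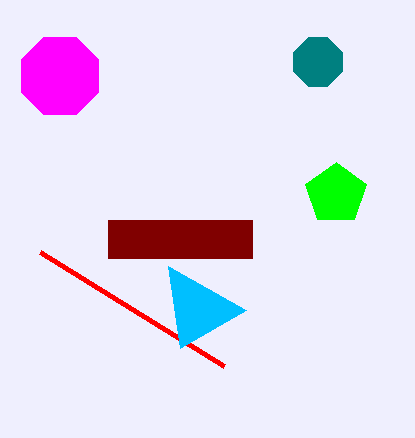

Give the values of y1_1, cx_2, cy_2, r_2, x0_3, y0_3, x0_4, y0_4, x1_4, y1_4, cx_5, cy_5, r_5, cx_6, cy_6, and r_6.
y1_1 = 366
cx_2 = 336
cy_2 = 194
r_2 = 32
x0_3 = 180
y0_3 = 348
x0_4 = 108
y0_4 = 220
x1_4 = 252
y1_4 = 258
cx_5 = 318
cy_5 = 62
r_5 = 26
cx_6 = 60
cy_6 = 76
r_6 = 42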